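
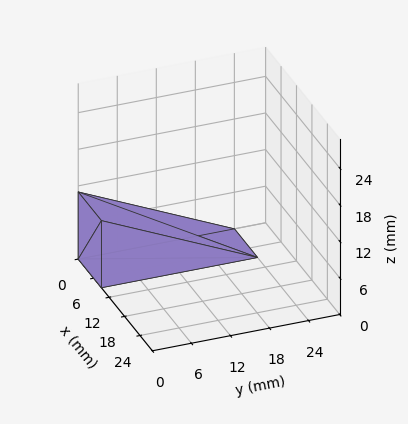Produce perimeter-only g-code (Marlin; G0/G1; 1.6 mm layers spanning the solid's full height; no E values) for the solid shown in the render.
Reading the render: the shape is a wedge (ramp): 9 × 24 mm base, rising to 11 mm along the y=0 edge and sloping linearly to z=0 at y=24 (dimensions read to the nearest mm from the axis ticks). For the g-code, the solid's height is divided into equal slices at the stated Δz and each level perimeter traced with G1 moves after a G0 lift.

; perimeter-only toolpath
G21 ; units = mm
G90 ; absolute positioning
G28 ; home
; layer 1
G0 Z1.6
G0 X0.0 Y0.0
G1 X9.0 Y0.0
G1 X9.0 Y20.6
G1 X0.0 Y20.6
G1 X0.0 Y0.0
; layer 2
G0 Z3.1
G0 X0.0 Y0.0
G1 X9.0 Y0.0
G1 X9.0 Y17.1
G1 X0.0 Y17.1
G1 X0.0 Y0.0
; layer 3
G0 Z4.7
G0 X0.0 Y0.0
G1 X9.0 Y0.0
G1 X9.0 Y13.7
G1 X0.0 Y13.7
G1 X0.0 Y0.0
; layer 4
G0 Z6.3
G0 X0.0 Y0.0
G1 X9.0 Y0.0
G1 X9.0 Y10.3
G1 X0.0 Y10.3
G1 X0.0 Y0.0
; layer 5
G0 Z7.9
G0 X0.0 Y0.0
G1 X9.0 Y0.0
G1 X9.0 Y6.9
G1 X0.0 Y6.9
G1 X0.0 Y0.0
; layer 6
G0 Z9.4
G0 X0.0 Y0.0
G1 X9.0 Y0.0
G1 X9.0 Y3.4
G1 X0.0 Y3.4
G1 X0.0 Y0.0
M2 ; end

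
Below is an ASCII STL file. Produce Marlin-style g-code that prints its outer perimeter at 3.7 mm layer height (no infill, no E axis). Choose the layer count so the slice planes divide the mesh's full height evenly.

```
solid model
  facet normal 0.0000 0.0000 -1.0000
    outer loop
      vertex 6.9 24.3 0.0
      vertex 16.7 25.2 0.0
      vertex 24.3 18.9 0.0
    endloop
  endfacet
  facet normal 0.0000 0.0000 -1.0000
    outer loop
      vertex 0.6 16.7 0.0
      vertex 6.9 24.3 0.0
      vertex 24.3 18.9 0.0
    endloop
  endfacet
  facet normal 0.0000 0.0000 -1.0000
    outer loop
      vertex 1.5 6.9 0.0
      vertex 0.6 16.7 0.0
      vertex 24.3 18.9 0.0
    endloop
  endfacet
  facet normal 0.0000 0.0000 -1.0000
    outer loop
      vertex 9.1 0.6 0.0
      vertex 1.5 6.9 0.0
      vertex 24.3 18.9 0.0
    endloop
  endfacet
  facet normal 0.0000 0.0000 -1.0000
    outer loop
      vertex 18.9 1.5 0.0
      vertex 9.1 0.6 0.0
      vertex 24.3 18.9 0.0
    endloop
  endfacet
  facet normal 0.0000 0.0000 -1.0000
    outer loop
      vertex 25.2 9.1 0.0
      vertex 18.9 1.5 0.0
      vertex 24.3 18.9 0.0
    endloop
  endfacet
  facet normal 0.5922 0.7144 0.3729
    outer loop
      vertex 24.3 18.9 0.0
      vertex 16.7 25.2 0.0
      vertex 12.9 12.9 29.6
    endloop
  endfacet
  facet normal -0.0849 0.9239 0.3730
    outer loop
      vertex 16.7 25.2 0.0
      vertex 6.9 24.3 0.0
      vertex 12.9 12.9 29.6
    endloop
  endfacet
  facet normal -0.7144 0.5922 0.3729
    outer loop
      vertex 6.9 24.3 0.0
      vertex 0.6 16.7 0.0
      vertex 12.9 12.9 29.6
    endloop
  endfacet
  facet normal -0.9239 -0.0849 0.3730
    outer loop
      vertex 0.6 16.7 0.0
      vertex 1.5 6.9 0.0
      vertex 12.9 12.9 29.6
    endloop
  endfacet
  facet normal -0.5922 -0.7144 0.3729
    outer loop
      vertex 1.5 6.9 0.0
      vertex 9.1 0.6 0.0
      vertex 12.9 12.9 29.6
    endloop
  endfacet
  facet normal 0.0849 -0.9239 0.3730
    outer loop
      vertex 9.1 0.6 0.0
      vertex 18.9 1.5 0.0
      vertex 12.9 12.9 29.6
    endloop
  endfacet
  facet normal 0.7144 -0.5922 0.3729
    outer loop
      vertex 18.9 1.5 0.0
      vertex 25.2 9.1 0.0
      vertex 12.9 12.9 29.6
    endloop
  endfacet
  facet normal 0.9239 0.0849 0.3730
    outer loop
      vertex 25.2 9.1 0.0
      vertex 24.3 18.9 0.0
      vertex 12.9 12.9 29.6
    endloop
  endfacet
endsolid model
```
; perimeter-only toolpath
G21 ; units = mm
G90 ; absolute positioning
G28 ; home
; layer 1
G0 Z3.7
G0 X22.9 Y18.1
G1 X16.2 Y23.7
G1 X7.7 Y22.9
G1 X2.1 Y16.2
G1 X2.9 Y7.7
G1 X9.6 Y2.1
G1 X18.1 Y2.9
G1 X23.7 Y9.6
G1 X22.9 Y18.1
; layer 2
G0 Z7.4
G0 X21.5 Y17.4
G1 X15.7 Y22.1
G1 X8.4 Y21.5
G1 X3.7 Y15.7
G1 X4.3 Y8.4
G1 X10.0 Y3.7
G1 X17.4 Y4.3
G1 X22.1 Y10.0
G1 X21.5 Y17.4
; layer 3
G0 Z11.1
G0 X20.0 Y16.6
G1 X15.3 Y20.6
G1 X9.2 Y20.0
G1 X5.2 Y15.3
G1 X5.8 Y9.2
G1 X10.5 Y5.2
G1 X16.6 Y5.8
G1 X20.6 Y10.5
G1 X20.0 Y16.6
; layer 4
G0 Z14.8
G0 X18.6 Y15.9
G1 X14.8 Y19.1
G1 X9.9 Y18.6
G1 X6.8 Y14.8
G1 X7.2 Y9.9
G1 X11.0 Y6.8
G1 X15.9 Y7.2
G1 X19.1 Y11.0
G1 X18.6 Y15.9
; layer 5
G0 Z18.5
G0 X17.2 Y15.1
G1 X14.3 Y17.5
G1 X10.7 Y17.2
G1 X8.3 Y14.3
G1 X8.6 Y10.7
G1 X11.5 Y8.3
G1 X15.1 Y8.6
G1 X17.5 Y11.5
G1 X17.2 Y15.1
; layer 6
G0 Z22.2
G0 X15.8 Y14.4
G1 X13.9 Y16.0
G1 X11.4 Y15.8
G1 X9.8 Y13.9
G1 X10.1 Y11.4
G1 X12.0 Y9.8
G1 X14.4 Y10.1
G1 X16.0 Y12.0
G1 X15.8 Y14.4
; layer 7
G0 Z25.9
G0 X14.3 Y13.6
G1 X13.4 Y14.4
G1 X12.2 Y14.3
G1 X11.4 Y13.4
G1 X11.5 Y12.2
G1 X12.4 Y11.4
G1 X13.6 Y11.5
G1 X14.4 Y12.4
G1 X14.3 Y13.6
M2 ; end

The solid is a regular 8-sided pyramid, base circumscribed radius ≈ 12.9 mm, apex at z ≈ 29.6 mm. Slicing at Δz = 3.7 mm — 8 equal slices spanning the solid's height, so layer i sits at z = i·h/8 — gives 7 non-empty perimeters. Each is a 8-segment closed polygon; G0 lifts to the layer z and rapids to the start vertex, then G1 traces the edges. The cross-section shrinks linearly with z (the slice at the apex is degenerate and omitted).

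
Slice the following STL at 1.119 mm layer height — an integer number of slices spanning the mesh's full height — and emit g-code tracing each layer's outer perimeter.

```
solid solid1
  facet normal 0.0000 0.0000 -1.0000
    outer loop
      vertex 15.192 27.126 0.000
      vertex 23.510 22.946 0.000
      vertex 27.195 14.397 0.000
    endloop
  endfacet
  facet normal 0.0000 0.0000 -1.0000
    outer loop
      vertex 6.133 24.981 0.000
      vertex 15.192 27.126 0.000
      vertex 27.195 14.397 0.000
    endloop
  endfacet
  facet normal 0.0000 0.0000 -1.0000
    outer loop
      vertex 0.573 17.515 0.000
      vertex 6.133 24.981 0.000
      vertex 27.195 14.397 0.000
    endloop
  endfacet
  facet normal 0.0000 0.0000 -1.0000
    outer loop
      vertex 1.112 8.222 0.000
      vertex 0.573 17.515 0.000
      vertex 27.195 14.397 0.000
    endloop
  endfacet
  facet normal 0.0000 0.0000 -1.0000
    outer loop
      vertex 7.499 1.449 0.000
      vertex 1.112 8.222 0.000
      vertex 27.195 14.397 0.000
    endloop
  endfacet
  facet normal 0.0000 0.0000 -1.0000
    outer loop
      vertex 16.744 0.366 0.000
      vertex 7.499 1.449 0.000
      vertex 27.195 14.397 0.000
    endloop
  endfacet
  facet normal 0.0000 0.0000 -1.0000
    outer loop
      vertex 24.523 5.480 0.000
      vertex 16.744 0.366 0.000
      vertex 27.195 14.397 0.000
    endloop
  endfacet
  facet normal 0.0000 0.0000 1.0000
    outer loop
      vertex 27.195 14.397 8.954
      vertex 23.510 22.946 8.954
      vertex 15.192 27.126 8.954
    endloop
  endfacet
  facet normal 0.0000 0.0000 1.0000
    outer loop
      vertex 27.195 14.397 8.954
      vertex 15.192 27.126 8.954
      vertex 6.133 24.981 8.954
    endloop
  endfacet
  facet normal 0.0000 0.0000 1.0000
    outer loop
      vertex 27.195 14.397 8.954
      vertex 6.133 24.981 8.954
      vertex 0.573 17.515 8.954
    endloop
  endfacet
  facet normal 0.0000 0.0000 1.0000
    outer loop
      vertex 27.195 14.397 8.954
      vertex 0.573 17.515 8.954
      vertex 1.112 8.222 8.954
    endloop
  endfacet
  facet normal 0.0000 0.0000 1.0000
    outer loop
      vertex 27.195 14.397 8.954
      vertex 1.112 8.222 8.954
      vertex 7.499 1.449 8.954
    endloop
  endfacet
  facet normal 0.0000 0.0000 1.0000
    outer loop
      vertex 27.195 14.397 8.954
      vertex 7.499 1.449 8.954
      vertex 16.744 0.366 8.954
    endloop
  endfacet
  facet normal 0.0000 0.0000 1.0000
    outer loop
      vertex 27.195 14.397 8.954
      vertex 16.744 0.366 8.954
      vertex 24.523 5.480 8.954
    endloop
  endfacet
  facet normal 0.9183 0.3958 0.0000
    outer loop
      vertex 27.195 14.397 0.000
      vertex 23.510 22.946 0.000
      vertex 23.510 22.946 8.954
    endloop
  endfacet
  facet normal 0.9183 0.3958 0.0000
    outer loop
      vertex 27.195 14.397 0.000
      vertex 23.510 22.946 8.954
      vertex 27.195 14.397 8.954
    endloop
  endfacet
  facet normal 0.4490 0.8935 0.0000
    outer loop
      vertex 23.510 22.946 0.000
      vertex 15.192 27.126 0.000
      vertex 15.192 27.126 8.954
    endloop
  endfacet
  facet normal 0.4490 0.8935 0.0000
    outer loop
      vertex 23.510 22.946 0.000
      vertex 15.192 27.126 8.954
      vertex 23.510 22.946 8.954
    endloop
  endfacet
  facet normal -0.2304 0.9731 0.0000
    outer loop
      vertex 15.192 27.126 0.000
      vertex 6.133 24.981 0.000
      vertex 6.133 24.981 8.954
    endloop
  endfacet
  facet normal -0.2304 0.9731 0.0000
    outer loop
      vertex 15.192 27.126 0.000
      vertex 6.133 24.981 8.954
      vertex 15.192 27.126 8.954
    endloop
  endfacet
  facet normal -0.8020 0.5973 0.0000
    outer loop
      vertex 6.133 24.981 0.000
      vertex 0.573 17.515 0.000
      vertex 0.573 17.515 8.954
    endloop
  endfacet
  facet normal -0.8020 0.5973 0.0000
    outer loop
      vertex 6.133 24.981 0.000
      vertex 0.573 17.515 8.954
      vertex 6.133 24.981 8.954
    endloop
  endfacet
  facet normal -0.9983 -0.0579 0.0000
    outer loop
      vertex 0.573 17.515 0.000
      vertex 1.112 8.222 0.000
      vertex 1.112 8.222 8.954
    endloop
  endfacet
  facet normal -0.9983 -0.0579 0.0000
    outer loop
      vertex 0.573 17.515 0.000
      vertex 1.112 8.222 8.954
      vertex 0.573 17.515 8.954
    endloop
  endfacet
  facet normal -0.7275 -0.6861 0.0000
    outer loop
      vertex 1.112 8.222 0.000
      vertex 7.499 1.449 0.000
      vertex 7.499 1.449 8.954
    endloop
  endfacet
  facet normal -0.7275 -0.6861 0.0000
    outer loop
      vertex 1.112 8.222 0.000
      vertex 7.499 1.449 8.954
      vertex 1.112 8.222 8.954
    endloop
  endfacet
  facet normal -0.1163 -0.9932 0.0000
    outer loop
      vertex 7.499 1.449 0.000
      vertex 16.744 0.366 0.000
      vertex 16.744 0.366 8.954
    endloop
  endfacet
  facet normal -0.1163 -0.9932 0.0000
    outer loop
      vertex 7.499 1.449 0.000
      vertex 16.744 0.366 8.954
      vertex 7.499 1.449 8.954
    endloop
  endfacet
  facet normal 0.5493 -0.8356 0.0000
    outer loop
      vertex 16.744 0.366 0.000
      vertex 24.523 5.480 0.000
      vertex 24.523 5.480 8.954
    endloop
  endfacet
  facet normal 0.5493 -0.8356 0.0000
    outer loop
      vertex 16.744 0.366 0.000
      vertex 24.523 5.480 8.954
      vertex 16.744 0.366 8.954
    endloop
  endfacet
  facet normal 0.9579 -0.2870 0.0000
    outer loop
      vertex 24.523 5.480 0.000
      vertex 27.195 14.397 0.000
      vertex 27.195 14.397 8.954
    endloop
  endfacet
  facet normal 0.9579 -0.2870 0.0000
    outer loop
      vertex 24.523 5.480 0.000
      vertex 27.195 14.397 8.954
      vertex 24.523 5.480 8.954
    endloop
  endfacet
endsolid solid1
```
; perimeter-only toolpath
G21 ; units = mm
G90 ; absolute positioning
G28 ; home
; layer 1
G0 Z1.119
G0 X27.195 Y14.397
G1 X23.510 Y22.946
G1 X15.192 Y27.126
G1 X6.133 Y24.981
G1 X0.573 Y17.515
G1 X1.112 Y8.222
G1 X7.499 Y1.449
G1 X16.744 Y0.366
G1 X24.523 Y5.480
G1 X27.195 Y14.397
; layer 2
G0 Z2.239
G0 X27.195 Y14.397
G1 X23.510 Y22.946
G1 X15.192 Y27.126
G1 X6.133 Y24.981
G1 X0.573 Y17.515
G1 X1.112 Y8.222
G1 X7.499 Y1.449
G1 X16.744 Y0.366
G1 X24.523 Y5.480
G1 X27.195 Y14.397
; layer 3
G0 Z3.358
G0 X27.195 Y14.397
G1 X23.510 Y22.946
G1 X15.192 Y27.126
G1 X6.133 Y24.981
G1 X0.573 Y17.515
G1 X1.112 Y8.222
G1 X7.499 Y1.449
G1 X16.744 Y0.366
G1 X24.523 Y5.480
G1 X27.195 Y14.397
; layer 4
G0 Z4.477
G0 X27.195 Y14.397
G1 X23.510 Y22.946
G1 X15.192 Y27.126
G1 X6.133 Y24.981
G1 X0.573 Y17.515
G1 X1.112 Y8.222
G1 X7.499 Y1.449
G1 X16.744 Y0.366
G1 X24.523 Y5.480
G1 X27.195 Y14.397
; layer 5
G0 Z5.596
G0 X27.195 Y14.397
G1 X23.510 Y22.946
G1 X15.192 Y27.126
G1 X6.133 Y24.981
G1 X0.573 Y17.515
G1 X1.112 Y8.222
G1 X7.499 Y1.449
G1 X16.744 Y0.366
G1 X24.523 Y5.480
G1 X27.195 Y14.397
; layer 6
G0 Z6.716
G0 X27.195 Y14.397
G1 X23.510 Y22.946
G1 X15.192 Y27.126
G1 X6.133 Y24.981
G1 X0.573 Y17.515
G1 X1.112 Y8.222
G1 X7.499 Y1.449
G1 X16.744 Y0.366
G1 X24.523 Y5.480
G1 X27.195 Y14.397
; layer 7
G0 Z7.835
G0 X27.195 Y14.397
G1 X23.510 Y22.946
G1 X15.192 Y27.126
G1 X6.133 Y24.981
G1 X0.573 Y17.515
G1 X1.112 Y8.222
G1 X7.499 Y1.449
G1 X16.744 Y0.366
G1 X24.523 Y5.480
G1 X27.195 Y14.397
; layer 8
G0 Z8.954
G0 X27.195 Y14.397
G1 X23.510 Y22.946
G1 X15.192 Y27.126
G1 X6.133 Y24.981
G1 X0.573 Y17.515
G1 X1.112 Y8.222
G1 X7.499 Y1.449
G1 X16.744 Y0.366
G1 X24.523 Y5.480
G1 X27.195 Y14.397
M2 ; end

The solid is a regular 9-sided prism (a cylinder approximated with 9 flat sides), circumscribed radius ≈ 13.6 mm, height ≈ 8.95 mm. Slicing at Δz = 1.119 mm — 8 equal slices spanning the solid's height, so layer i sits at z = i·h/8 — gives 8 non-empty perimeters. Each is a 9-segment closed polygon; G0 lifts to the layer z and rapids to the start vertex, then G1 traces the edges.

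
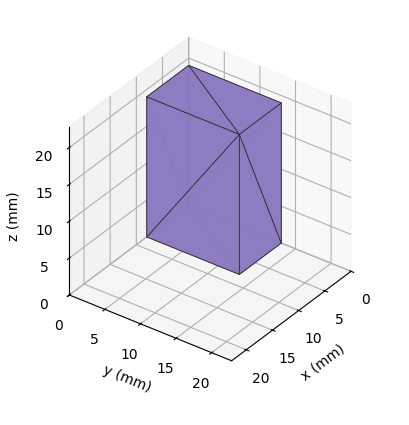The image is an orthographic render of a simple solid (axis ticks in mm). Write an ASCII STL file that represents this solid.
Reading the render: the shape is a rectangular box, roughly 8 × 13 mm footprint and 19 mm tall (dimensions read to the nearest mm from the axis ticks). For the STL, each face is triangulated and given an outward normal.

solid part
  facet normal 0.0000 0.0000 -1.0000
    outer loop
      vertex 8.00 13.00 0.00
      vertex 8.00 0.00 0.00
      vertex 0.00 0.00 0.00
    endloop
  endfacet
  facet normal 0.0000 0.0000 -1.0000
    outer loop
      vertex 0.00 13.00 0.00
      vertex 8.00 13.00 0.00
      vertex 0.00 0.00 0.00
    endloop
  endfacet
  facet normal 0.0000 0.0000 1.0000
    outer loop
      vertex 0.00 0.00 19.00
      vertex 8.00 0.00 19.00
      vertex 8.00 13.00 19.00
    endloop
  endfacet
  facet normal 0.0000 0.0000 1.0000
    outer loop
      vertex 0.00 0.00 19.00
      vertex 8.00 13.00 19.00
      vertex 0.00 13.00 19.00
    endloop
  endfacet
  facet normal 0.0000 -1.0000 0.0000
    outer loop
      vertex 0.00 0.00 0.00
      vertex 8.00 0.00 0.00
      vertex 8.00 0.00 19.00
    endloop
  endfacet
  facet normal 0.0000 -1.0000 0.0000
    outer loop
      vertex 0.00 0.00 0.00
      vertex 8.00 0.00 19.00
      vertex 0.00 0.00 19.00
    endloop
  endfacet
  facet normal 0.0000 1.0000 0.0000
    outer loop
      vertex 8.00 13.00 19.00
      vertex 8.00 13.00 0.00
      vertex 0.00 13.00 0.00
    endloop
  endfacet
  facet normal 0.0000 1.0000 0.0000
    outer loop
      vertex 0.00 13.00 19.00
      vertex 8.00 13.00 19.00
      vertex 0.00 13.00 0.00
    endloop
  endfacet
  facet normal -1.0000 0.0000 0.0000
    outer loop
      vertex 0.00 13.00 19.00
      vertex 0.00 13.00 0.00
      vertex 0.00 0.00 0.00
    endloop
  endfacet
  facet normal -1.0000 0.0000 0.0000
    outer loop
      vertex 0.00 0.00 19.00
      vertex 0.00 13.00 19.00
      vertex 0.00 0.00 0.00
    endloop
  endfacet
  facet normal 1.0000 0.0000 0.0000
    outer loop
      vertex 8.00 0.00 0.00
      vertex 8.00 13.00 0.00
      vertex 8.00 13.00 19.00
    endloop
  endfacet
  facet normal 1.0000 0.0000 0.0000
    outer loop
      vertex 8.00 0.00 0.00
      vertex 8.00 13.00 19.00
      vertex 8.00 0.00 19.00
    endloop
  endfacet
endsolid part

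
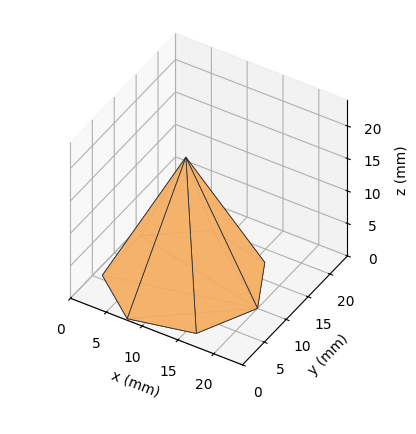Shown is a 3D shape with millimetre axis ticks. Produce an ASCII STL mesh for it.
Reading the render: the shape is a regular 7-sided pyramid, base circumscribed radius ≈ 10 mm, apex at z ≈ 19 mm (dimensions read to the nearest mm from the axis ticks). For the STL, each face is triangulated and given an outward normal.

solid part
  facet normal 0.0000 0.0000 -1.0000
    outer loop
      vertex 7.77 19.75 0.00
      vertex 16.23 17.82 0.00
      vertex 20.00 10.00 0.00
    endloop
  endfacet
  facet normal 0.0000 0.0000 -1.0000
    outer loop
      vertex 0.99 14.34 0.00
      vertex 7.77 19.75 0.00
      vertex 20.00 10.00 0.00
    endloop
  endfacet
  facet normal 0.0000 0.0000 -1.0000
    outer loop
      vertex 0.99 5.66 0.00
      vertex 0.99 14.34 0.00
      vertex 20.00 10.00 0.00
    endloop
  endfacet
  facet normal 0.0000 0.0000 -1.0000
    outer loop
      vertex 7.77 0.25 0.00
      vertex 0.99 5.66 0.00
      vertex 20.00 10.00 0.00
    endloop
  endfacet
  facet normal 0.0000 0.0000 -1.0000
    outer loop
      vertex 16.23 2.18 0.00
      vertex 7.77 0.25 0.00
      vertex 20.00 10.00 0.00
    endloop
  endfacet
  facet normal 0.8139 0.3924 0.4284
    outer loop
      vertex 20.00 10.00 0.00
      vertex 16.23 17.82 0.00
      vertex 10.00 10.00 19.00
    endloop
  endfacet
  facet normal 0.2010 0.8809 0.4285
    outer loop
      vertex 16.23 17.82 0.00
      vertex 7.77 19.75 0.00
      vertex 10.00 10.00 19.00
    endloop
  endfacet
  facet normal -0.5635 0.7062 0.4286
    outer loop
      vertex 7.77 19.75 0.00
      vertex 0.99 14.34 0.00
      vertex 10.00 10.00 19.00
    endloop
  endfacet
  facet normal -0.9036 0.0000 0.4285
    outer loop
      vertex 0.99 14.34 0.00
      vertex 0.99 5.66 0.00
      vertex 10.00 10.00 19.00
    endloop
  endfacet
  facet normal -0.5635 -0.7062 0.4286
    outer loop
      vertex 0.99 5.66 0.00
      vertex 7.77 0.25 0.00
      vertex 10.00 10.00 19.00
    endloop
  endfacet
  facet normal 0.2010 -0.8809 0.4285
    outer loop
      vertex 7.77 0.25 0.00
      vertex 16.23 2.18 0.00
      vertex 10.00 10.00 19.00
    endloop
  endfacet
  facet normal 0.8139 -0.3924 0.4284
    outer loop
      vertex 16.23 2.18 0.00
      vertex 20.00 10.00 0.00
      vertex 10.00 10.00 19.00
    endloop
  endfacet
endsolid part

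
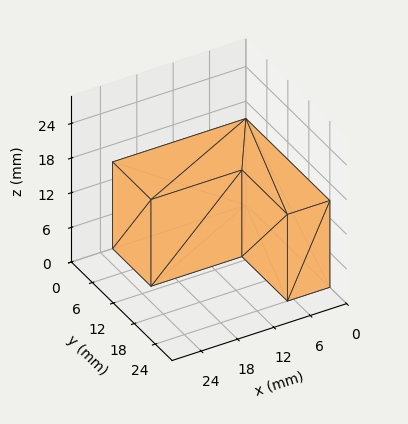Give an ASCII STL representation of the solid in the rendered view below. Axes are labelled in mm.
Reading the render: the shape is an L-shaped prism: outer 22 × 24 mm, arm thicknesses ≈ 11 mm (horizontal) and 7 mm (vertical), extruded 15 mm in z (dimensions read to the nearest mm from the axis ticks). For the STL, each face is triangulated and given an outward normal.

solid part
  facet normal 0.0000 0.0000 -1.0000
    outer loop
      vertex 22.000 11.000 0.000
      vertex 22.000 0.000 0.000
      vertex 0.000 0.000 0.000
    endloop
  endfacet
  facet normal 0.0000 0.0000 -1.0000
    outer loop
      vertex 7.000 11.000 0.000
      vertex 22.000 11.000 0.000
      vertex 0.000 0.000 0.000
    endloop
  endfacet
  facet normal 0.0000 0.0000 -1.0000
    outer loop
      vertex 7.000 24.000 0.000
      vertex 7.000 11.000 0.000
      vertex 0.000 0.000 0.000
    endloop
  endfacet
  facet normal 0.0000 0.0000 -1.0000
    outer loop
      vertex 0.000 24.000 0.000
      vertex 7.000 24.000 0.000
      vertex 0.000 0.000 0.000
    endloop
  endfacet
  facet normal 0.0000 0.0000 1.0000
    outer loop
      vertex 0.000 0.000 15.000
      vertex 22.000 0.000 15.000
      vertex 22.000 11.000 15.000
    endloop
  endfacet
  facet normal 0.0000 0.0000 1.0000
    outer loop
      vertex 0.000 0.000 15.000
      vertex 22.000 11.000 15.000
      vertex 7.000 11.000 15.000
    endloop
  endfacet
  facet normal 0.0000 0.0000 1.0000
    outer loop
      vertex 0.000 0.000 15.000
      vertex 7.000 11.000 15.000
      vertex 7.000 24.000 15.000
    endloop
  endfacet
  facet normal 0.0000 0.0000 1.0000
    outer loop
      vertex 0.000 0.000 15.000
      vertex 7.000 24.000 15.000
      vertex 0.000 24.000 15.000
    endloop
  endfacet
  facet normal 0.0000 -1.0000 0.0000
    outer loop
      vertex 0.000 0.000 0.000
      vertex 22.000 0.000 0.000
      vertex 22.000 0.000 15.000
    endloop
  endfacet
  facet normal 0.0000 -1.0000 0.0000
    outer loop
      vertex 0.000 0.000 0.000
      vertex 22.000 0.000 15.000
      vertex 0.000 0.000 15.000
    endloop
  endfacet
  facet normal 1.0000 0.0000 0.0000
    outer loop
      vertex 22.000 0.000 0.000
      vertex 22.000 11.000 0.000
      vertex 22.000 11.000 15.000
    endloop
  endfacet
  facet normal 1.0000 0.0000 0.0000
    outer loop
      vertex 22.000 0.000 0.000
      vertex 22.000 11.000 15.000
      vertex 22.000 0.000 15.000
    endloop
  endfacet
  facet normal 0.0000 1.0000 0.0000
    outer loop
      vertex 22.000 11.000 0.000
      vertex 7.000 11.000 0.000
      vertex 7.000 11.000 15.000
    endloop
  endfacet
  facet normal 0.0000 1.0000 0.0000
    outer loop
      vertex 22.000 11.000 0.000
      vertex 7.000 11.000 15.000
      vertex 22.000 11.000 15.000
    endloop
  endfacet
  facet normal 1.0000 0.0000 0.0000
    outer loop
      vertex 7.000 11.000 0.000
      vertex 7.000 24.000 0.000
      vertex 7.000 24.000 15.000
    endloop
  endfacet
  facet normal 1.0000 0.0000 0.0000
    outer loop
      vertex 7.000 11.000 0.000
      vertex 7.000 24.000 15.000
      vertex 7.000 11.000 15.000
    endloop
  endfacet
  facet normal 0.0000 1.0000 0.0000
    outer loop
      vertex 7.000 24.000 0.000
      vertex 0.000 24.000 0.000
      vertex 0.000 24.000 15.000
    endloop
  endfacet
  facet normal 0.0000 1.0000 0.0000
    outer loop
      vertex 7.000 24.000 0.000
      vertex 0.000 24.000 15.000
      vertex 7.000 24.000 15.000
    endloop
  endfacet
  facet normal -1.0000 0.0000 0.0000
    outer loop
      vertex 0.000 24.000 0.000
      vertex 0.000 0.000 0.000
      vertex 0.000 0.000 15.000
    endloop
  endfacet
  facet normal -1.0000 0.0000 0.0000
    outer loop
      vertex 0.000 24.000 0.000
      vertex 0.000 0.000 15.000
      vertex 0.000 24.000 15.000
    endloop
  endfacet
endsolid part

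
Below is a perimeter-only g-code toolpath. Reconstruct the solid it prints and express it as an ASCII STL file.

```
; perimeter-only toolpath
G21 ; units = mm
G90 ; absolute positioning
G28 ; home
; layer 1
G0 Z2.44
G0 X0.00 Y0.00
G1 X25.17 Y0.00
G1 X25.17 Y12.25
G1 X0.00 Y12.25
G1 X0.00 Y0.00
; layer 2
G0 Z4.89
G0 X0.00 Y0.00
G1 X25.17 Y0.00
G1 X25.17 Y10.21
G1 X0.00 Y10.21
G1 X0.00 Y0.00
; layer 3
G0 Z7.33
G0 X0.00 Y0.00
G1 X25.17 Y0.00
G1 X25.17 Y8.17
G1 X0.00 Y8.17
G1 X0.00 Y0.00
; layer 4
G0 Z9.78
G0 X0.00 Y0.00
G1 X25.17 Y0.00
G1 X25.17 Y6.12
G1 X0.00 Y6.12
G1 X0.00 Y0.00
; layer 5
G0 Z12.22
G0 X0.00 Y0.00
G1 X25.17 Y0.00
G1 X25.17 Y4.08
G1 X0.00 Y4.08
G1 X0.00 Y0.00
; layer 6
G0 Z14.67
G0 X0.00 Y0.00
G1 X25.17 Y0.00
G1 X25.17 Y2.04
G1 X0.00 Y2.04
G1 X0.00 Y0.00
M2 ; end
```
solid part
  facet normal 0.0000 0.0000 -1.0000
    outer loop
      vertex 25.17 14.29 0.00
      vertex 25.17 0.00 0.00
      vertex 0.00 0.00 0.00
    endloop
  endfacet
  facet normal 0.0000 0.0000 -1.0000
    outer loop
      vertex 0.00 14.29 0.00
      vertex 25.17 14.29 0.00
      vertex 0.00 0.00 0.00
    endloop
  endfacet
  facet normal 0.0000 -1.0000 0.0000
    outer loop
      vertex 0.00 0.00 0.00
      vertex 25.17 0.00 0.00
      vertex 25.17 0.00 17.11
    endloop
  endfacet
  facet normal 0.0000 -1.0000 0.0000
    outer loop
      vertex 0.00 0.00 0.00
      vertex 25.17 0.00 17.11
      vertex 0.00 0.00 17.11
    endloop
  endfacet
  facet normal 0.0000 0.7675 0.6410
    outer loop
      vertex 0.00 0.00 17.11
      vertex 25.17 0.00 17.11
      vertex 25.17 14.29 0.00
    endloop
  endfacet
  facet normal 0.0000 0.7675 0.6410
    outer loop
      vertex 0.00 0.00 17.11
      vertex 25.17 14.29 0.00
      vertex 0.00 14.29 0.00
    endloop
  endfacet
  facet normal -1.0000 0.0000 0.0000
    outer loop
      vertex 0.00 0.00 17.11
      vertex 0.00 14.29 0.00
      vertex 0.00 0.00 0.00
    endloop
  endfacet
  facet normal 1.0000 0.0000 0.0000
    outer loop
      vertex 25.17 0.00 0.00
      vertex 25.17 14.29 0.00
      vertex 25.17 0.00 17.11
    endloop
  endfacet
endsolid part

The G0 Z moves step by Δz≈2.44 mm. The G1 loops shrink linearly with z, so the solid tapers from its base footprint up to z≈17.1. Closing with a flat bottom cap and the tapered top and triangulating gives 8 facets — a wedge (ramp): 25.2 × 14.3 mm base, rising to 17.1 mm along the y=0 edge and sloping linearly to z=0 at y=14.3.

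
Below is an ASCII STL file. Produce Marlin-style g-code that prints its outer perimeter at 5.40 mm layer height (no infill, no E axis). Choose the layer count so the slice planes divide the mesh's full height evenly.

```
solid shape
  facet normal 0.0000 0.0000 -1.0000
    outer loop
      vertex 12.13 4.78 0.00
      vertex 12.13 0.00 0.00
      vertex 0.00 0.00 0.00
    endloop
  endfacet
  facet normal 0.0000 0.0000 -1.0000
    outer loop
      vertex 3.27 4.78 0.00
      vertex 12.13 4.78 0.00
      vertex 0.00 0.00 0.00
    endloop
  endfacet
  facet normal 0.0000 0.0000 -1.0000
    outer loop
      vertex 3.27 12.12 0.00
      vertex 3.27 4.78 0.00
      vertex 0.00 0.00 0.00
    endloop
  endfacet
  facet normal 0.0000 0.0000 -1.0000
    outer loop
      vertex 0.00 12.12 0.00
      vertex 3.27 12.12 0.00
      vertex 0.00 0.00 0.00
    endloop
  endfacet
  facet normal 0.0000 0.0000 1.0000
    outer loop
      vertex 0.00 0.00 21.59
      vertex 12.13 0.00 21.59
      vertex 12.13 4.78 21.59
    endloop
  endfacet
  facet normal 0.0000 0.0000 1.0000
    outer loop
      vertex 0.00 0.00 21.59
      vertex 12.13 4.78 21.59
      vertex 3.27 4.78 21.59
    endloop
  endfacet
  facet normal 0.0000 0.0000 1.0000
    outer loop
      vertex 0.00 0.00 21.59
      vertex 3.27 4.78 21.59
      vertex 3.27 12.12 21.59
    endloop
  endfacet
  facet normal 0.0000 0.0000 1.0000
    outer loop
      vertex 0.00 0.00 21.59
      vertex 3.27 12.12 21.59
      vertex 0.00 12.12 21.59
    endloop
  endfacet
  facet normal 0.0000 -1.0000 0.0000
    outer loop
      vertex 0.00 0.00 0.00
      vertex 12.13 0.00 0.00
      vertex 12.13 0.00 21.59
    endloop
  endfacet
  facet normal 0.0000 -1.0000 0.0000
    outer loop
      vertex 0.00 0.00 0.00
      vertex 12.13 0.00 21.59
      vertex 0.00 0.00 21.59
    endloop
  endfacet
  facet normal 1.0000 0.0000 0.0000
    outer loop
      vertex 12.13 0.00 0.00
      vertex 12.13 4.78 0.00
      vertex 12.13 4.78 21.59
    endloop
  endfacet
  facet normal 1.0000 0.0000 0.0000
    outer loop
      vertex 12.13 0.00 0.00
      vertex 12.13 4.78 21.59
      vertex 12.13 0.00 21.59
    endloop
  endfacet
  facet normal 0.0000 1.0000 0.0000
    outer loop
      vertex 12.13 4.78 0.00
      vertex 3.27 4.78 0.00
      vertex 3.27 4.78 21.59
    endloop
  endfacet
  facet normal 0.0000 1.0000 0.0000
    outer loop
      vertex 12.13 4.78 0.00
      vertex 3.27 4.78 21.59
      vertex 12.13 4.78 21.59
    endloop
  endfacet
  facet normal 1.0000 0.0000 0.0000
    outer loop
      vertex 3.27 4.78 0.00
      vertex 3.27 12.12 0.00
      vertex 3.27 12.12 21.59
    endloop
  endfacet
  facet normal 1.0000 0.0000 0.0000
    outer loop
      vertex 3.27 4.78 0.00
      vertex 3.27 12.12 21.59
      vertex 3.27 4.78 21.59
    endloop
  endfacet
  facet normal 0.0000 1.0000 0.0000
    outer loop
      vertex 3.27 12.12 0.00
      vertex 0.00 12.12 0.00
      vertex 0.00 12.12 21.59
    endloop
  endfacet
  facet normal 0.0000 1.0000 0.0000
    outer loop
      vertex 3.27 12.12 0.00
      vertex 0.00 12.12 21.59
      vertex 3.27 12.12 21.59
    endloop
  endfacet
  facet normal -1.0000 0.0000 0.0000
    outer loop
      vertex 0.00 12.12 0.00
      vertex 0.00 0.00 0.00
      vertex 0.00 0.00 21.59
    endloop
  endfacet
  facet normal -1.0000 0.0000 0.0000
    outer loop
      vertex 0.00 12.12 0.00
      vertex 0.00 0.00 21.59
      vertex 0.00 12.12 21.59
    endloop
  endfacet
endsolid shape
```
; perimeter-only toolpath
G21 ; units = mm
G90 ; absolute positioning
G28 ; home
; layer 1
G0 Z5.40
G0 X0.00 Y0.00
G1 X12.13 Y0.00
G1 X12.13 Y4.78
G1 X3.27 Y4.78
G1 X3.27 Y12.12
G1 X0.00 Y12.12
G1 X0.00 Y0.00
; layer 2
G0 Z10.79
G0 X0.00 Y0.00
G1 X12.13 Y0.00
G1 X12.13 Y4.78
G1 X3.27 Y4.78
G1 X3.27 Y12.12
G1 X0.00 Y12.12
G1 X0.00 Y0.00
; layer 3
G0 Z16.19
G0 X0.00 Y0.00
G1 X12.13 Y0.00
G1 X12.13 Y4.78
G1 X3.27 Y4.78
G1 X3.27 Y12.12
G1 X0.00 Y12.12
G1 X0.00 Y0.00
; layer 4
G0 Z21.59
G0 X0.00 Y0.00
G1 X12.13 Y0.00
G1 X12.13 Y4.78
G1 X3.27 Y4.78
G1 X3.27 Y12.12
G1 X0.00 Y12.12
G1 X0.00 Y0.00
M2 ; end

The solid is an L-shaped prism: outer 12.1 × 12.1 mm, arm thicknesses ≈ 4.78 mm (horizontal) and 3.27 mm (vertical), extruded 21.6 mm in z. Slicing at Δz = 5.40 mm — 4 equal slices spanning the solid's height, so layer i sits at z = i·h/4 — gives 4 non-empty perimeters. Each is a 6-segment closed polygon; G0 lifts to the layer z and rapids to the start vertex, then G1 traces the edges.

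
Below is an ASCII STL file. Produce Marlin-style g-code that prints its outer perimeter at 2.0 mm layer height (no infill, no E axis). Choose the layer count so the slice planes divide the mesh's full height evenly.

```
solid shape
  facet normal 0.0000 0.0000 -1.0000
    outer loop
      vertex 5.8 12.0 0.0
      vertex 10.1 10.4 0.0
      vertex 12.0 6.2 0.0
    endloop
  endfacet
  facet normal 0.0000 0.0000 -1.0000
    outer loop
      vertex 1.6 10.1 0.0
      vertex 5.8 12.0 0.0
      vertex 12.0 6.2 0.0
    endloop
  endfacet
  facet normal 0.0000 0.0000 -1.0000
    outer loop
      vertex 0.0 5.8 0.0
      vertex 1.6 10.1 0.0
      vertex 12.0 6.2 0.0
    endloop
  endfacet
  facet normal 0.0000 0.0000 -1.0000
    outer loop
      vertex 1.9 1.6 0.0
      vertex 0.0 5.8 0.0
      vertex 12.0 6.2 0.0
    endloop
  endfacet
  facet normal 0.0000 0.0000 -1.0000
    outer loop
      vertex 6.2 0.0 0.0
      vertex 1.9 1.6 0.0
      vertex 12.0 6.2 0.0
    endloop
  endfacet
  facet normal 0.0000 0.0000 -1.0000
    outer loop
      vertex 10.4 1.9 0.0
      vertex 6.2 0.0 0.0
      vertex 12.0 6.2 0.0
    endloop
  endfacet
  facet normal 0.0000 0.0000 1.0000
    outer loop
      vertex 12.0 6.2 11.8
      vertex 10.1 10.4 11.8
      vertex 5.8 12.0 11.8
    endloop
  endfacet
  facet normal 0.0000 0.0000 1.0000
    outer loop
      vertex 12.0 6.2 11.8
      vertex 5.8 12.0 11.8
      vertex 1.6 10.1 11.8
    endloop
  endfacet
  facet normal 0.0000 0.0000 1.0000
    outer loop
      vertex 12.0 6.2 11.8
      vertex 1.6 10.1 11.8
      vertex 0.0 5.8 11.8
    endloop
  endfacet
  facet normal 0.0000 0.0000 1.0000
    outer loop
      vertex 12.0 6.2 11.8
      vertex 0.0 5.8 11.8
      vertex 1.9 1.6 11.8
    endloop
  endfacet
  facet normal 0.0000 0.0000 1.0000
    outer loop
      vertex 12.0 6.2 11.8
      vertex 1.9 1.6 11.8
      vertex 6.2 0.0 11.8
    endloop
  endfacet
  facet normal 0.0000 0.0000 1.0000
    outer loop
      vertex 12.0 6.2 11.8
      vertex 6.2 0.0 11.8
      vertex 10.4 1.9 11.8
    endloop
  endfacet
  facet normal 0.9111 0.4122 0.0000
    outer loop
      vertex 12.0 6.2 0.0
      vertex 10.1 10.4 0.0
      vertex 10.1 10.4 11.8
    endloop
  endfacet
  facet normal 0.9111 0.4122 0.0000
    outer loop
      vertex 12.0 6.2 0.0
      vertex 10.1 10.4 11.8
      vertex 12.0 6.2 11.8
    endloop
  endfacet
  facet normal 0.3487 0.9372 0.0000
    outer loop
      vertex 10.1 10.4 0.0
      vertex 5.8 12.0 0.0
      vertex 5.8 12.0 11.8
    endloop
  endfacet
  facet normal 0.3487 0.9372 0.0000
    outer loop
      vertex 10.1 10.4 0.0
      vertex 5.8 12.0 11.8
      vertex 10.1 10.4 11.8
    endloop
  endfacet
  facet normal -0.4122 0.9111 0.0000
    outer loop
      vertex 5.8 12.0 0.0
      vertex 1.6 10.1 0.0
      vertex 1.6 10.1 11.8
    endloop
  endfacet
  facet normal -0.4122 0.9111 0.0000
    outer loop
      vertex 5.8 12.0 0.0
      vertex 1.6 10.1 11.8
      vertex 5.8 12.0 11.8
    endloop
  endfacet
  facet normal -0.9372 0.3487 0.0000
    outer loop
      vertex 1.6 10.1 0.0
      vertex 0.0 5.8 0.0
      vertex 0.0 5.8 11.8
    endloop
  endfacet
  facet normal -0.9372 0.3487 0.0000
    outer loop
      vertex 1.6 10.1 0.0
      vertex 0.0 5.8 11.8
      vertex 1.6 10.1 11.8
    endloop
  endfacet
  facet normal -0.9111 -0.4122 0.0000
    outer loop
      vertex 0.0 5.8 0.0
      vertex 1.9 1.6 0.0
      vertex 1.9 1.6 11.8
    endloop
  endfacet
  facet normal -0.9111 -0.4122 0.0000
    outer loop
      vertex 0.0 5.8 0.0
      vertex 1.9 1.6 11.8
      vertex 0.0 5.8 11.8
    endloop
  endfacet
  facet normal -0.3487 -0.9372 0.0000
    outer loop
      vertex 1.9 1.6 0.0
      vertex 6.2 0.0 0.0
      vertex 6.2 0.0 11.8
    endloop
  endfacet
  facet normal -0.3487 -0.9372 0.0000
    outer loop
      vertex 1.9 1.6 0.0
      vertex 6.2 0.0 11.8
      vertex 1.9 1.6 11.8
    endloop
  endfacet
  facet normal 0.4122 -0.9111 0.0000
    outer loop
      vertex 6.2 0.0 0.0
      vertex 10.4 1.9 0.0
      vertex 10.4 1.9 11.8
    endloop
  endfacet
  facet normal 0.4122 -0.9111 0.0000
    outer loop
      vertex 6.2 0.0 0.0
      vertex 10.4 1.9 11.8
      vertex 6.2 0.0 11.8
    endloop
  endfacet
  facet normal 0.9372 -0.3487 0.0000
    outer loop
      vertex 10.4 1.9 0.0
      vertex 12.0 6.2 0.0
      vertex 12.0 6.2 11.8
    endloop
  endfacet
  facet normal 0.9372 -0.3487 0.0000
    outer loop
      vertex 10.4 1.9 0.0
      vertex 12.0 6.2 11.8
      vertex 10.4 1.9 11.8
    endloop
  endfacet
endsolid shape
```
; perimeter-only toolpath
G21 ; units = mm
G90 ; absolute positioning
G28 ; home
; layer 1
G0 Z2.0
G0 X12.0 Y6.2
G1 X10.1 Y10.4
G1 X5.8 Y12.0
G1 X1.6 Y10.1
G1 X0.0 Y5.8
G1 X1.9 Y1.6
G1 X6.2 Y0.0
G1 X10.4 Y1.9
G1 X12.0 Y6.2
; layer 2
G0 Z3.9
G0 X12.0 Y6.2
G1 X10.1 Y10.4
G1 X5.8 Y12.0
G1 X1.6 Y10.1
G1 X0.0 Y5.8
G1 X1.9 Y1.6
G1 X6.2 Y0.0
G1 X10.4 Y1.9
G1 X12.0 Y6.2
; layer 3
G0 Z5.9
G0 X12.0 Y6.2
G1 X10.1 Y10.4
G1 X5.8 Y12.0
G1 X1.6 Y10.1
G1 X0.0 Y5.8
G1 X1.9 Y1.6
G1 X6.2 Y0.0
G1 X10.4 Y1.9
G1 X12.0 Y6.2
; layer 4
G0 Z7.9
G0 X12.0 Y6.2
G1 X10.1 Y10.4
G1 X5.8 Y12.0
G1 X1.6 Y10.1
G1 X0.0 Y5.8
G1 X1.9 Y1.6
G1 X6.2 Y0.0
G1 X10.4 Y1.9
G1 X12.0 Y6.2
; layer 5
G0 Z9.8
G0 X12.0 Y6.2
G1 X10.1 Y10.4
G1 X5.8 Y12.0
G1 X1.6 Y10.1
G1 X0.0 Y5.8
G1 X1.9 Y1.6
G1 X6.2 Y0.0
G1 X10.4 Y1.9
G1 X12.0 Y6.2
; layer 6
G0 Z11.8
G0 X12.0 Y6.2
G1 X10.1 Y10.4
G1 X5.8 Y12.0
G1 X1.6 Y10.1
G1 X0.0 Y5.8
G1 X1.9 Y1.6
G1 X6.2 Y0.0
G1 X10.4 Y1.9
G1 X12.0 Y6.2
M2 ; end

The solid is a regular 8-sided prism (a cylinder approximated with 8 flat sides), circumscribed radius ≈ 6 mm, height ≈ 11.8 mm. Slicing at Δz = 2.0 mm — 6 equal slices spanning the solid's height, so layer i sits at z = i·h/6 — gives 6 non-empty perimeters. Each is a 8-segment closed polygon; G0 lifts to the layer z and rapids to the start vertex, then G1 traces the edges.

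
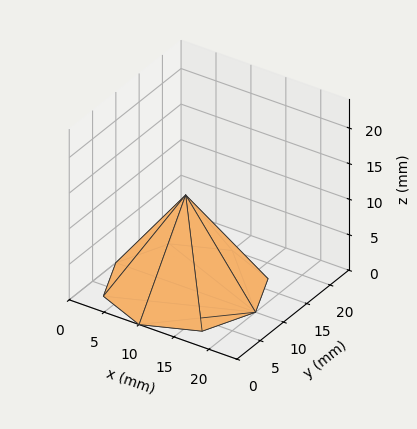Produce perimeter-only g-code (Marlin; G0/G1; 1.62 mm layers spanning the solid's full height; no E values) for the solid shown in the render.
Reading the render: the shape is a regular 8-sided pyramid, base circumscribed radius ≈ 10 mm, apex at z ≈ 13 mm (dimensions read to the nearest mm from the axis ticks). For the g-code, the solid's height is divided into equal slices at the stated Δz and each level perimeter traced with G1 moves after a G0 lift.

; perimeter-only toolpath
G21 ; units = mm
G90 ; absolute positioning
G28 ; home
; layer 1
G0 Z1.62
G0 X18.75 Y10.00
G1 X16.19 Y16.19
G1 X10.00 Y18.75
G1 X3.81 Y16.19
G1 X1.25 Y10.00
G1 X3.81 Y3.81
G1 X10.00 Y1.25
G1 X16.19 Y3.81
G1 X18.75 Y10.00
; layer 2
G0 Z3.25
G0 X17.50 Y10.00
G1 X15.30 Y15.30
G1 X10.00 Y17.50
G1 X4.70 Y15.30
G1 X2.50 Y10.00
G1 X4.70 Y4.70
G1 X10.00 Y2.50
G1 X15.30 Y4.70
G1 X17.50 Y10.00
; layer 3
G0 Z4.88
G0 X16.25 Y10.00
G1 X14.42 Y14.42
G1 X10.00 Y16.25
G1 X5.58 Y14.42
G1 X3.75 Y10.00
G1 X5.58 Y5.58
G1 X10.00 Y3.75
G1 X14.42 Y5.58
G1 X16.25 Y10.00
; layer 4
G0 Z6.50
G0 X15.00 Y10.00
G1 X13.54 Y13.54
G1 X10.00 Y15.00
G1 X6.46 Y13.54
G1 X5.00 Y10.00
G1 X6.46 Y6.46
G1 X10.00 Y5.00
G1 X13.54 Y6.46
G1 X15.00 Y10.00
; layer 5
G0 Z8.12
G0 X13.75 Y10.00
G1 X12.65 Y12.65
G1 X10.00 Y13.75
G1 X7.35 Y12.65
G1 X6.25 Y10.00
G1 X7.35 Y7.35
G1 X10.00 Y6.25
G1 X12.65 Y7.35
G1 X13.75 Y10.00
; layer 6
G0 Z9.75
G0 X12.50 Y10.00
G1 X11.77 Y11.77
G1 X10.00 Y12.50
G1 X8.23 Y11.77
G1 X7.50 Y10.00
G1 X8.23 Y8.23
G1 X10.00 Y7.50
G1 X11.77 Y8.23
G1 X12.50 Y10.00
; layer 7
G0 Z11.38
G0 X11.25 Y10.00
G1 X10.88 Y10.88
G1 X10.00 Y11.25
G1 X9.12 Y10.88
G1 X8.75 Y10.00
G1 X9.12 Y9.12
G1 X10.00 Y8.75
G1 X10.88 Y9.12
G1 X11.25 Y10.00
M2 ; end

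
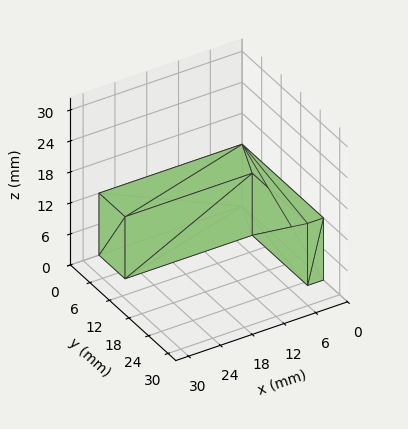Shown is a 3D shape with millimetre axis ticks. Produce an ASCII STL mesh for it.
Reading the render: the shape is an L-shaped prism: outer 27 × 25 mm, arm thicknesses ≈ 8 mm (horizontal) and 3 mm (vertical), extruded 12 mm in z (dimensions read to the nearest mm from the axis ticks). For the STL, each face is triangulated and given an outward normal.

solid part
  facet normal 0.0000 0.0000 -1.0000
    outer loop
      vertex 27.0 8.0 0.0
      vertex 27.0 0.0 0.0
      vertex 0.0 0.0 0.0
    endloop
  endfacet
  facet normal 0.0000 0.0000 -1.0000
    outer loop
      vertex 3.0 8.0 0.0
      vertex 27.0 8.0 0.0
      vertex 0.0 0.0 0.0
    endloop
  endfacet
  facet normal 0.0000 0.0000 -1.0000
    outer loop
      vertex 3.0 25.0 0.0
      vertex 3.0 8.0 0.0
      vertex 0.0 0.0 0.0
    endloop
  endfacet
  facet normal 0.0000 0.0000 -1.0000
    outer loop
      vertex 0.0 25.0 0.0
      vertex 3.0 25.0 0.0
      vertex 0.0 0.0 0.0
    endloop
  endfacet
  facet normal 0.0000 0.0000 1.0000
    outer loop
      vertex 0.0 0.0 12.0
      vertex 27.0 0.0 12.0
      vertex 27.0 8.0 12.0
    endloop
  endfacet
  facet normal 0.0000 0.0000 1.0000
    outer loop
      vertex 0.0 0.0 12.0
      vertex 27.0 8.0 12.0
      vertex 3.0 8.0 12.0
    endloop
  endfacet
  facet normal 0.0000 0.0000 1.0000
    outer loop
      vertex 0.0 0.0 12.0
      vertex 3.0 8.0 12.0
      vertex 3.0 25.0 12.0
    endloop
  endfacet
  facet normal 0.0000 0.0000 1.0000
    outer loop
      vertex 0.0 0.0 12.0
      vertex 3.0 25.0 12.0
      vertex 0.0 25.0 12.0
    endloop
  endfacet
  facet normal 0.0000 -1.0000 0.0000
    outer loop
      vertex 0.0 0.0 0.0
      vertex 27.0 0.0 0.0
      vertex 27.0 0.0 12.0
    endloop
  endfacet
  facet normal 0.0000 -1.0000 0.0000
    outer loop
      vertex 0.0 0.0 0.0
      vertex 27.0 0.0 12.0
      vertex 0.0 0.0 12.0
    endloop
  endfacet
  facet normal 1.0000 0.0000 0.0000
    outer loop
      vertex 27.0 0.0 0.0
      vertex 27.0 8.0 0.0
      vertex 27.0 8.0 12.0
    endloop
  endfacet
  facet normal 1.0000 0.0000 0.0000
    outer loop
      vertex 27.0 0.0 0.0
      vertex 27.0 8.0 12.0
      vertex 27.0 0.0 12.0
    endloop
  endfacet
  facet normal 0.0000 1.0000 0.0000
    outer loop
      vertex 27.0 8.0 0.0
      vertex 3.0 8.0 0.0
      vertex 3.0 8.0 12.0
    endloop
  endfacet
  facet normal 0.0000 1.0000 0.0000
    outer loop
      vertex 27.0 8.0 0.0
      vertex 3.0 8.0 12.0
      vertex 27.0 8.0 12.0
    endloop
  endfacet
  facet normal 1.0000 0.0000 0.0000
    outer loop
      vertex 3.0 8.0 0.0
      vertex 3.0 25.0 0.0
      vertex 3.0 25.0 12.0
    endloop
  endfacet
  facet normal 1.0000 0.0000 0.0000
    outer loop
      vertex 3.0 8.0 0.0
      vertex 3.0 25.0 12.0
      vertex 3.0 8.0 12.0
    endloop
  endfacet
  facet normal 0.0000 1.0000 0.0000
    outer loop
      vertex 3.0 25.0 0.0
      vertex 0.0 25.0 0.0
      vertex 0.0 25.0 12.0
    endloop
  endfacet
  facet normal 0.0000 1.0000 0.0000
    outer loop
      vertex 3.0 25.0 0.0
      vertex 0.0 25.0 12.0
      vertex 3.0 25.0 12.0
    endloop
  endfacet
  facet normal -1.0000 0.0000 0.0000
    outer loop
      vertex 0.0 25.0 0.0
      vertex 0.0 0.0 0.0
      vertex 0.0 0.0 12.0
    endloop
  endfacet
  facet normal -1.0000 0.0000 0.0000
    outer loop
      vertex 0.0 25.0 0.0
      vertex 0.0 0.0 12.0
      vertex 0.0 25.0 12.0
    endloop
  endfacet
endsolid part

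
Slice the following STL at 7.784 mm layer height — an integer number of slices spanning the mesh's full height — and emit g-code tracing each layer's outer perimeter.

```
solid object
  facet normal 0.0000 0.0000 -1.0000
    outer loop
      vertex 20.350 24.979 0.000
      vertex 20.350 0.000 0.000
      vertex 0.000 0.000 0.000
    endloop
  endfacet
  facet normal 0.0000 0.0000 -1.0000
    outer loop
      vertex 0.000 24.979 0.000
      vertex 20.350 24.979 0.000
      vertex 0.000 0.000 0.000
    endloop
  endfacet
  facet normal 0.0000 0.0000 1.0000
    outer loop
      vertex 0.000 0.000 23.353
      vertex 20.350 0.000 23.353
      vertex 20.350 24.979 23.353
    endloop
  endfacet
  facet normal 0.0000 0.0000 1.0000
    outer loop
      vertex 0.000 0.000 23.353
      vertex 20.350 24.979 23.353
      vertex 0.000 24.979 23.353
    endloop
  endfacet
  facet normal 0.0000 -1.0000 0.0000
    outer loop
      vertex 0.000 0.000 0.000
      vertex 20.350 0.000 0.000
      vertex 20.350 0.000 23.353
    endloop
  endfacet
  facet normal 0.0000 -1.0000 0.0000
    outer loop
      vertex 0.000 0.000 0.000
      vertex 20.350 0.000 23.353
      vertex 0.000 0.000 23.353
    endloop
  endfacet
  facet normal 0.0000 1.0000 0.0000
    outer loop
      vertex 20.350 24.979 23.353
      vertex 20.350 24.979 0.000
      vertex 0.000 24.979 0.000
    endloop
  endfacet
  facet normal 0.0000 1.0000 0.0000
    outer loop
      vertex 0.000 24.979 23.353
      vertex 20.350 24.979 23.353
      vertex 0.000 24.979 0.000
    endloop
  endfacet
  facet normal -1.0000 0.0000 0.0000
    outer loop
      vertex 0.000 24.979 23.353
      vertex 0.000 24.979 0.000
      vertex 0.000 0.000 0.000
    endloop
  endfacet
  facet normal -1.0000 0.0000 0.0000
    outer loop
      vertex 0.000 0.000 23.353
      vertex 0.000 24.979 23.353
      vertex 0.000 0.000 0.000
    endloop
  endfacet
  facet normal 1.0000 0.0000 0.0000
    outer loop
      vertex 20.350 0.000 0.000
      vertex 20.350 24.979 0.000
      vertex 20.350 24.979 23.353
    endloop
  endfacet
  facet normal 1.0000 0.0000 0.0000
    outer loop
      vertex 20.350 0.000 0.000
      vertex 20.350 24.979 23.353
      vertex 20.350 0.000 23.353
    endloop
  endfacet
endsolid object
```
; perimeter-only toolpath
G21 ; units = mm
G90 ; absolute positioning
G28 ; home
; layer 1
G0 Z7.784
G0 X0.000 Y0.000
G1 X20.350 Y0.000
G1 X20.350 Y24.979
G1 X0.000 Y24.979
G1 X0.000 Y0.000
; layer 2
G0 Z15.569
G0 X0.000 Y0.000
G1 X20.350 Y0.000
G1 X20.350 Y24.979
G1 X0.000 Y24.979
G1 X0.000 Y0.000
; layer 3
G0 Z23.353
G0 X0.000 Y0.000
G1 X20.350 Y0.000
G1 X20.350 Y24.979
G1 X0.000 Y24.979
G1 X0.000 Y0.000
M2 ; end

The solid is a rectangular box, roughly 20.4 × 25 mm footprint and 23.4 mm tall. Slicing at Δz = 7.784 mm — 3 equal slices spanning the solid's height, so layer i sits at z = i·h/3 — gives 3 non-empty perimeters. Each is a 4-segment closed polygon; G0 lifts to the layer z and rapids to the start vertex, then G1 traces the edges.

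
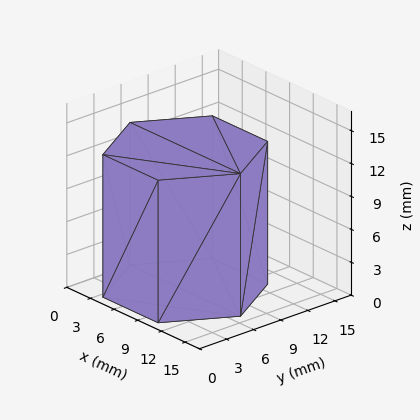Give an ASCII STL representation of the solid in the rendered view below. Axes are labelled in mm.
Reading the render: the shape is a regular 6-sided prism (a cylinder approximated with 6 flat sides), circumscribed radius ≈ 7 mm, height ≈ 13 mm (dimensions read to the nearest mm from the axis ticks). For the STL, each face is triangulated and given an outward normal.

solid part
  facet normal 0.0000 0.0000 -1.0000
    outer loop
      vertex 3.500 13.062 0.000
      vertex 10.500 13.062 0.000
      vertex 14.000 7.000 0.000
    endloop
  endfacet
  facet normal 0.0000 0.0000 -1.0000
    outer loop
      vertex 0.000 7.000 0.000
      vertex 3.500 13.062 0.000
      vertex 14.000 7.000 0.000
    endloop
  endfacet
  facet normal 0.0000 0.0000 -1.0000
    outer loop
      vertex 3.500 0.938 0.000
      vertex 0.000 7.000 0.000
      vertex 14.000 7.000 0.000
    endloop
  endfacet
  facet normal 0.0000 0.0000 -1.0000
    outer loop
      vertex 10.500 0.938 0.000
      vertex 3.500 0.938 0.000
      vertex 14.000 7.000 0.000
    endloop
  endfacet
  facet normal 0.0000 0.0000 1.0000
    outer loop
      vertex 14.000 7.000 13.000
      vertex 10.500 13.062 13.000
      vertex 3.500 13.062 13.000
    endloop
  endfacet
  facet normal 0.0000 0.0000 1.0000
    outer loop
      vertex 14.000 7.000 13.000
      vertex 3.500 13.062 13.000
      vertex 0.000 7.000 13.000
    endloop
  endfacet
  facet normal 0.0000 0.0000 1.0000
    outer loop
      vertex 14.000 7.000 13.000
      vertex 0.000 7.000 13.000
      vertex 3.500 0.938 13.000
    endloop
  endfacet
  facet normal 0.0000 0.0000 1.0000
    outer loop
      vertex 14.000 7.000 13.000
      vertex 3.500 0.938 13.000
      vertex 10.500 0.938 13.000
    endloop
  endfacet
  facet normal 0.8660 0.5000 0.0000
    outer loop
      vertex 14.000 7.000 0.000
      vertex 10.500 13.062 0.000
      vertex 10.500 13.062 13.000
    endloop
  endfacet
  facet normal 0.8660 0.5000 0.0000
    outer loop
      vertex 14.000 7.000 0.000
      vertex 10.500 13.062 13.000
      vertex 14.000 7.000 13.000
    endloop
  endfacet
  facet normal 0.0000 1.0000 0.0000
    outer loop
      vertex 10.500 13.062 0.000
      vertex 3.500 13.062 0.000
      vertex 3.500 13.062 13.000
    endloop
  endfacet
  facet normal 0.0000 1.0000 0.0000
    outer loop
      vertex 10.500 13.062 0.000
      vertex 3.500 13.062 13.000
      vertex 10.500 13.062 13.000
    endloop
  endfacet
  facet normal -0.8660 0.5000 0.0000
    outer loop
      vertex 3.500 13.062 0.000
      vertex 0.000 7.000 0.000
      vertex 0.000 7.000 13.000
    endloop
  endfacet
  facet normal -0.8660 0.5000 0.0000
    outer loop
      vertex 3.500 13.062 0.000
      vertex 0.000 7.000 13.000
      vertex 3.500 13.062 13.000
    endloop
  endfacet
  facet normal -0.8660 -0.5000 0.0000
    outer loop
      vertex 0.000 7.000 0.000
      vertex 3.500 0.938 0.000
      vertex 3.500 0.938 13.000
    endloop
  endfacet
  facet normal -0.8660 -0.5000 0.0000
    outer loop
      vertex 0.000 7.000 0.000
      vertex 3.500 0.938 13.000
      vertex 0.000 7.000 13.000
    endloop
  endfacet
  facet normal 0.0000 -1.0000 0.0000
    outer loop
      vertex 3.500 0.938 0.000
      vertex 10.500 0.938 0.000
      vertex 10.500 0.938 13.000
    endloop
  endfacet
  facet normal 0.0000 -1.0000 0.0000
    outer loop
      vertex 3.500 0.938 0.000
      vertex 10.500 0.938 13.000
      vertex 3.500 0.938 13.000
    endloop
  endfacet
  facet normal 0.8660 -0.5000 0.0000
    outer loop
      vertex 10.500 0.938 0.000
      vertex 14.000 7.000 0.000
      vertex 14.000 7.000 13.000
    endloop
  endfacet
  facet normal 0.8660 -0.5000 0.0000
    outer loop
      vertex 10.500 0.938 0.000
      vertex 14.000 7.000 13.000
      vertex 10.500 0.938 13.000
    endloop
  endfacet
endsolid part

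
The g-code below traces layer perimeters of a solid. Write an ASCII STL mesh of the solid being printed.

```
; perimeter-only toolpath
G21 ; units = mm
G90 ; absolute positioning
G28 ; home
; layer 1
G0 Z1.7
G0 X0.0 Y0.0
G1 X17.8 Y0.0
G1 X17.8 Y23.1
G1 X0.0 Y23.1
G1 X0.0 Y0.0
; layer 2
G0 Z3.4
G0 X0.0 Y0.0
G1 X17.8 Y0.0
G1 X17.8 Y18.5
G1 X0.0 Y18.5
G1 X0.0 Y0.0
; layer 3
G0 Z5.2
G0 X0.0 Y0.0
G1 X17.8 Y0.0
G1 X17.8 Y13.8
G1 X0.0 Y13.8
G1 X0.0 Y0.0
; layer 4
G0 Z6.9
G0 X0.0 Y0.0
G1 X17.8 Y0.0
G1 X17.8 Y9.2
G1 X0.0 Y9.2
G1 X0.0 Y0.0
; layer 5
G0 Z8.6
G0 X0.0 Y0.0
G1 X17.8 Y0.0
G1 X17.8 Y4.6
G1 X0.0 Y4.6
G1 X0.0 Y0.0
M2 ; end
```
solid part
  facet normal 0.0000 0.0000 -1.0000
    outer loop
      vertex 17.8 27.7 0.0
      vertex 17.8 0.0 0.0
      vertex 0.0 0.0 0.0
    endloop
  endfacet
  facet normal 0.0000 0.0000 -1.0000
    outer loop
      vertex 0.0 27.7 0.0
      vertex 17.8 27.7 0.0
      vertex 0.0 0.0 0.0
    endloop
  endfacet
  facet normal 0.0000 -1.0000 0.0000
    outer loop
      vertex 0.0 0.0 0.0
      vertex 17.8 0.0 0.0
      vertex 17.8 0.0 10.3
    endloop
  endfacet
  facet normal 0.0000 -1.0000 0.0000
    outer loop
      vertex 0.0 0.0 0.0
      vertex 17.8 0.0 10.3
      vertex 0.0 0.0 10.3
    endloop
  endfacet
  facet normal 0.0000 0.3485 0.9373
    outer loop
      vertex 0.0 0.0 10.3
      vertex 17.8 0.0 10.3
      vertex 17.8 27.7 0.0
    endloop
  endfacet
  facet normal 0.0000 0.3485 0.9373
    outer loop
      vertex 0.0 0.0 10.3
      vertex 17.8 27.7 0.0
      vertex 0.0 27.7 0.0
    endloop
  endfacet
  facet normal -1.0000 0.0000 0.0000
    outer loop
      vertex 0.0 0.0 10.3
      vertex 0.0 27.7 0.0
      vertex 0.0 0.0 0.0
    endloop
  endfacet
  facet normal 1.0000 0.0000 0.0000
    outer loop
      vertex 17.8 0.0 0.0
      vertex 17.8 27.7 0.0
      vertex 17.8 0.0 10.3
    endloop
  endfacet
endsolid part

The G0 Z moves step by Δz≈1.7 mm. The G1 loops shrink linearly with z, so the solid tapers from its base footprint up to z≈10.3. Closing with a flat bottom cap and the tapered top and triangulating gives 8 facets — a wedge (ramp): 17.8 × 27.7 mm base, rising to 10.3 mm along the y=0 edge and sloping linearly to z=0 at y=27.7.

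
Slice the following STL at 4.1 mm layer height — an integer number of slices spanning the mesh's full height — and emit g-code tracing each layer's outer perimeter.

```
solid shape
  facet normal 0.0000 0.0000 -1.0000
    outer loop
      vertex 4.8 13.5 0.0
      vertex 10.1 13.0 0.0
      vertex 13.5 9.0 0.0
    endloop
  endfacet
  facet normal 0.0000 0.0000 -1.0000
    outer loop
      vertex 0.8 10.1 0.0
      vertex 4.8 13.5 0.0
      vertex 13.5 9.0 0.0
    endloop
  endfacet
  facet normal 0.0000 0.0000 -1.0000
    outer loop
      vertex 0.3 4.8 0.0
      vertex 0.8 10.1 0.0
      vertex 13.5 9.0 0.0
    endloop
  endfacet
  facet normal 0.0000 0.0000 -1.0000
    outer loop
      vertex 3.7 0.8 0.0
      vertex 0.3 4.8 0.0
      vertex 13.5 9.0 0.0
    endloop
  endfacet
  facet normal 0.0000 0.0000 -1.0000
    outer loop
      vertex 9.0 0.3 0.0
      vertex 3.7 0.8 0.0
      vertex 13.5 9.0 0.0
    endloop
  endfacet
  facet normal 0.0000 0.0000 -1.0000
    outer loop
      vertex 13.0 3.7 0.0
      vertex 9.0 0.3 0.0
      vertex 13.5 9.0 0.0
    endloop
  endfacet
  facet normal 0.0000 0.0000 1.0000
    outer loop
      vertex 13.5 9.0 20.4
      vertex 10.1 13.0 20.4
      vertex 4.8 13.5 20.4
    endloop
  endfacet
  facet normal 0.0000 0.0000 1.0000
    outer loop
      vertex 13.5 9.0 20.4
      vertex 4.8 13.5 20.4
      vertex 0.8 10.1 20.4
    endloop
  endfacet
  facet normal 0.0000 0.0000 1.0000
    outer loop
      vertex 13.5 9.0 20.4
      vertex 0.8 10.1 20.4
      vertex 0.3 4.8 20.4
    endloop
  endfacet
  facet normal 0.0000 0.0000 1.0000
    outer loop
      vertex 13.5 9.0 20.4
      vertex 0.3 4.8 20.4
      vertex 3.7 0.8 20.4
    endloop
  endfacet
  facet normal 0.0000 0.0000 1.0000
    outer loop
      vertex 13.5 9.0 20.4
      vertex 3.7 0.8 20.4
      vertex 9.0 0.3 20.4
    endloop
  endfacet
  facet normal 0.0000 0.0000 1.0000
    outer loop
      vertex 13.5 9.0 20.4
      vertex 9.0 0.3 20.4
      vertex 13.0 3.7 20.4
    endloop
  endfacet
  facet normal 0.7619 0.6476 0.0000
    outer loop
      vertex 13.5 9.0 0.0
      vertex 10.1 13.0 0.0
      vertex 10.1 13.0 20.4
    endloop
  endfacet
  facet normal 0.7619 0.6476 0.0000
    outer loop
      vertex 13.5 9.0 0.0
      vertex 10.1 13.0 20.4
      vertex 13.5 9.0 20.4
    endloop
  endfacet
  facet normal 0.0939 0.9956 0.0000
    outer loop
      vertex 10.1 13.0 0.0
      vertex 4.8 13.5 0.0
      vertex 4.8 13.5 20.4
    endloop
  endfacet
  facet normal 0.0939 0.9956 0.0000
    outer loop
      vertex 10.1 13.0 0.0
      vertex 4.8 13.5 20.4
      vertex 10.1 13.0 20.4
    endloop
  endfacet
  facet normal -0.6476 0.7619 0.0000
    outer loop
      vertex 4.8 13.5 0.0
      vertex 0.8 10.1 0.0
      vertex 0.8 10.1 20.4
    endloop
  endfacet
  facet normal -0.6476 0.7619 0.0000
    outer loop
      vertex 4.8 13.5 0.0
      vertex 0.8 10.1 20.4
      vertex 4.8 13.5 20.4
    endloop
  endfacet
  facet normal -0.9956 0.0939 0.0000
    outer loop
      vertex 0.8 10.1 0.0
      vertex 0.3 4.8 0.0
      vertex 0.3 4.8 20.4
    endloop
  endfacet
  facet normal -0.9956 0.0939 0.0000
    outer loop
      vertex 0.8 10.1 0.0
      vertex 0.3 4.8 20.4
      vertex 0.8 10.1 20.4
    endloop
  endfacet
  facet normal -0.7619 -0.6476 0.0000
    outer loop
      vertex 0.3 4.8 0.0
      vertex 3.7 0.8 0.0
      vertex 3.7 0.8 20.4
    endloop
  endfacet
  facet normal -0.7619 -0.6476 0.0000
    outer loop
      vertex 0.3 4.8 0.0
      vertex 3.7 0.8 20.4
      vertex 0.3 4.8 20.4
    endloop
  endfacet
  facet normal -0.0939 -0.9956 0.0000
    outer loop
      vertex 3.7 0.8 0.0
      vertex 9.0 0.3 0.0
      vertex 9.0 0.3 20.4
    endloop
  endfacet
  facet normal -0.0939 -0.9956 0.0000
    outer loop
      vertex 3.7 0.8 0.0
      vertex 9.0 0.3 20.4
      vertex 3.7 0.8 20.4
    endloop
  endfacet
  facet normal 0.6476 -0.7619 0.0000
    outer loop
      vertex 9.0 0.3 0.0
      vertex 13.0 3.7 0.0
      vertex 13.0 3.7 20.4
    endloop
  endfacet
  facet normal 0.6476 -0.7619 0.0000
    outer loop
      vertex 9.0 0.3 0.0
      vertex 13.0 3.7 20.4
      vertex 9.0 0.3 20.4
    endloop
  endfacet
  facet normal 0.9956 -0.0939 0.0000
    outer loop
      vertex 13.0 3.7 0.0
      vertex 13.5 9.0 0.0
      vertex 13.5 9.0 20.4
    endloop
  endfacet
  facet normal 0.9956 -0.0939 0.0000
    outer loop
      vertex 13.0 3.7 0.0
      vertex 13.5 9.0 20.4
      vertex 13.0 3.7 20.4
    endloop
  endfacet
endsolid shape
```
; perimeter-only toolpath
G21 ; units = mm
G90 ; absolute positioning
G28 ; home
; layer 1
G0 Z4.1
G0 X13.5 Y9.0
G1 X10.1 Y13.0
G1 X4.8 Y13.5
G1 X0.8 Y10.1
G1 X0.3 Y4.8
G1 X3.7 Y0.8
G1 X9.0 Y0.3
G1 X13.0 Y3.7
G1 X13.5 Y9.0
; layer 2
G0 Z8.2
G0 X13.5 Y9.0
G1 X10.1 Y13.0
G1 X4.8 Y13.5
G1 X0.8 Y10.1
G1 X0.3 Y4.8
G1 X3.7 Y0.8
G1 X9.0 Y0.3
G1 X13.0 Y3.7
G1 X13.5 Y9.0
; layer 3
G0 Z12.2
G0 X13.5 Y9.0
G1 X10.1 Y13.0
G1 X4.8 Y13.5
G1 X0.8 Y10.1
G1 X0.3 Y4.8
G1 X3.7 Y0.8
G1 X9.0 Y0.3
G1 X13.0 Y3.7
G1 X13.5 Y9.0
; layer 4
G0 Z16.3
G0 X13.5 Y9.0
G1 X10.1 Y13.0
G1 X4.8 Y13.5
G1 X0.8 Y10.1
G1 X0.3 Y4.8
G1 X3.7 Y0.8
G1 X9.0 Y0.3
G1 X13.0 Y3.7
G1 X13.5 Y9.0
; layer 5
G0 Z20.4
G0 X13.5 Y9.0
G1 X10.1 Y13.0
G1 X4.8 Y13.5
G1 X0.8 Y10.1
G1 X0.3 Y4.8
G1 X3.7 Y0.8
G1 X9.0 Y0.3
G1 X13.0 Y3.7
G1 X13.5 Y9.0
M2 ; end

The solid is a regular 8-sided prism (a cylinder approximated with 8 flat sides), circumscribed radius ≈ 6.9 mm, height ≈ 20.4 mm. Slicing at Δz = 4.1 mm — 5 equal slices spanning the solid's height, so layer i sits at z = i·h/5 — gives 5 non-empty perimeters. Each is a 8-segment closed polygon; G0 lifts to the layer z and rapids to the start vertex, then G1 traces the edges.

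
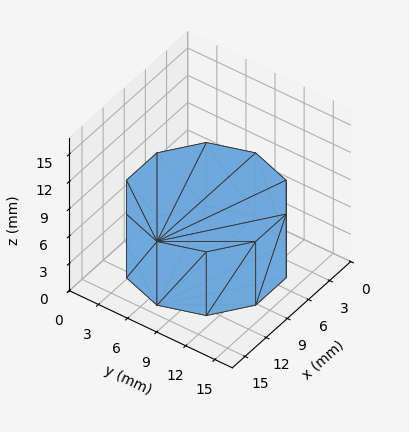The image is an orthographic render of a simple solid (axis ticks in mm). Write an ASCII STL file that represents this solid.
Reading the render: the shape is a regular 10-sided prism (a cylinder approximated with 10 flat sides), circumscribed radius ≈ 7 mm, height ≈ 7 mm (dimensions read to the nearest mm from the axis ticks). For the STL, each face is triangulated and given an outward normal.

solid part
  facet normal 0.0000 0.0000 -1.0000
    outer loop
      vertex 9.16 13.66 0.00
      vertex 12.66 11.11 0.00
      vertex 14.00 7.00 0.00
    endloop
  endfacet
  facet normal 0.0000 0.0000 -1.0000
    outer loop
      vertex 4.84 13.66 0.00
      vertex 9.16 13.66 0.00
      vertex 14.00 7.00 0.00
    endloop
  endfacet
  facet normal 0.0000 0.0000 -1.0000
    outer loop
      vertex 1.34 11.11 0.00
      vertex 4.84 13.66 0.00
      vertex 14.00 7.00 0.00
    endloop
  endfacet
  facet normal 0.0000 0.0000 -1.0000
    outer loop
      vertex 0.00 7.00 0.00
      vertex 1.34 11.11 0.00
      vertex 14.00 7.00 0.00
    endloop
  endfacet
  facet normal 0.0000 0.0000 -1.0000
    outer loop
      vertex 1.34 2.89 0.00
      vertex 0.00 7.00 0.00
      vertex 14.00 7.00 0.00
    endloop
  endfacet
  facet normal 0.0000 0.0000 -1.0000
    outer loop
      vertex 4.84 0.34 0.00
      vertex 1.34 2.89 0.00
      vertex 14.00 7.00 0.00
    endloop
  endfacet
  facet normal 0.0000 0.0000 -1.0000
    outer loop
      vertex 9.16 0.34 0.00
      vertex 4.84 0.34 0.00
      vertex 14.00 7.00 0.00
    endloop
  endfacet
  facet normal 0.0000 0.0000 -1.0000
    outer loop
      vertex 12.66 2.89 0.00
      vertex 9.16 0.34 0.00
      vertex 14.00 7.00 0.00
    endloop
  endfacet
  facet normal 0.0000 0.0000 1.0000
    outer loop
      vertex 14.00 7.00 7.00
      vertex 12.66 11.11 7.00
      vertex 9.16 13.66 7.00
    endloop
  endfacet
  facet normal 0.0000 0.0000 1.0000
    outer loop
      vertex 14.00 7.00 7.00
      vertex 9.16 13.66 7.00
      vertex 4.84 13.66 7.00
    endloop
  endfacet
  facet normal 0.0000 0.0000 1.0000
    outer loop
      vertex 14.00 7.00 7.00
      vertex 4.84 13.66 7.00
      vertex 1.34 11.11 7.00
    endloop
  endfacet
  facet normal 0.0000 0.0000 1.0000
    outer loop
      vertex 14.00 7.00 7.00
      vertex 1.34 11.11 7.00
      vertex 0.00 7.00 7.00
    endloop
  endfacet
  facet normal 0.0000 0.0000 1.0000
    outer loop
      vertex 14.00 7.00 7.00
      vertex 0.00 7.00 7.00
      vertex 1.34 2.89 7.00
    endloop
  endfacet
  facet normal 0.0000 0.0000 1.0000
    outer loop
      vertex 14.00 7.00 7.00
      vertex 1.34 2.89 7.00
      vertex 4.84 0.34 7.00
    endloop
  endfacet
  facet normal 0.0000 0.0000 1.0000
    outer loop
      vertex 14.00 7.00 7.00
      vertex 4.84 0.34 7.00
      vertex 9.16 0.34 7.00
    endloop
  endfacet
  facet normal 0.0000 0.0000 1.0000
    outer loop
      vertex 14.00 7.00 7.00
      vertex 9.16 0.34 7.00
      vertex 12.66 2.89 7.00
    endloop
  endfacet
  facet normal 0.9507 0.3100 0.0000
    outer loop
      vertex 14.00 7.00 0.00
      vertex 12.66 11.11 0.00
      vertex 12.66 11.11 7.00
    endloop
  endfacet
  facet normal 0.9507 0.3100 0.0000
    outer loop
      vertex 14.00 7.00 0.00
      vertex 12.66 11.11 7.00
      vertex 14.00 7.00 7.00
    endloop
  endfacet
  facet normal 0.5889 0.8082 0.0000
    outer loop
      vertex 12.66 11.11 0.00
      vertex 9.16 13.66 0.00
      vertex 9.16 13.66 7.00
    endloop
  endfacet
  facet normal 0.5889 0.8082 0.0000
    outer loop
      vertex 12.66 11.11 0.00
      vertex 9.16 13.66 7.00
      vertex 12.66 11.11 7.00
    endloop
  endfacet
  facet normal 0.0000 1.0000 0.0000
    outer loop
      vertex 9.16 13.66 0.00
      vertex 4.84 13.66 0.00
      vertex 4.84 13.66 7.00
    endloop
  endfacet
  facet normal 0.0000 1.0000 0.0000
    outer loop
      vertex 9.16 13.66 0.00
      vertex 4.84 13.66 7.00
      vertex 9.16 13.66 7.00
    endloop
  endfacet
  facet normal -0.5889 0.8082 0.0000
    outer loop
      vertex 4.84 13.66 0.00
      vertex 1.34 11.11 0.00
      vertex 1.34 11.11 7.00
    endloop
  endfacet
  facet normal -0.5889 0.8082 0.0000
    outer loop
      vertex 4.84 13.66 0.00
      vertex 1.34 11.11 7.00
      vertex 4.84 13.66 7.00
    endloop
  endfacet
  facet normal -0.9507 0.3100 0.0000
    outer loop
      vertex 1.34 11.11 0.00
      vertex 0.00 7.00 0.00
      vertex 0.00 7.00 7.00
    endloop
  endfacet
  facet normal -0.9507 0.3100 0.0000
    outer loop
      vertex 1.34 11.11 0.00
      vertex 0.00 7.00 7.00
      vertex 1.34 11.11 7.00
    endloop
  endfacet
  facet normal -0.9507 -0.3100 0.0000
    outer loop
      vertex 0.00 7.00 0.00
      vertex 1.34 2.89 0.00
      vertex 1.34 2.89 7.00
    endloop
  endfacet
  facet normal -0.9507 -0.3100 0.0000
    outer loop
      vertex 0.00 7.00 0.00
      vertex 1.34 2.89 7.00
      vertex 0.00 7.00 7.00
    endloop
  endfacet
  facet normal -0.5889 -0.8082 0.0000
    outer loop
      vertex 1.34 2.89 0.00
      vertex 4.84 0.34 0.00
      vertex 4.84 0.34 7.00
    endloop
  endfacet
  facet normal -0.5889 -0.8082 0.0000
    outer loop
      vertex 1.34 2.89 0.00
      vertex 4.84 0.34 7.00
      vertex 1.34 2.89 7.00
    endloop
  endfacet
  facet normal 0.0000 -1.0000 0.0000
    outer loop
      vertex 4.84 0.34 0.00
      vertex 9.16 0.34 0.00
      vertex 9.16 0.34 7.00
    endloop
  endfacet
  facet normal 0.0000 -1.0000 0.0000
    outer loop
      vertex 4.84 0.34 0.00
      vertex 9.16 0.34 7.00
      vertex 4.84 0.34 7.00
    endloop
  endfacet
  facet normal 0.5889 -0.8082 0.0000
    outer loop
      vertex 9.16 0.34 0.00
      vertex 12.66 2.89 0.00
      vertex 12.66 2.89 7.00
    endloop
  endfacet
  facet normal 0.5889 -0.8082 0.0000
    outer loop
      vertex 9.16 0.34 0.00
      vertex 12.66 2.89 7.00
      vertex 9.16 0.34 7.00
    endloop
  endfacet
  facet normal 0.9507 -0.3100 0.0000
    outer loop
      vertex 12.66 2.89 0.00
      vertex 14.00 7.00 0.00
      vertex 14.00 7.00 7.00
    endloop
  endfacet
  facet normal 0.9507 -0.3100 0.0000
    outer loop
      vertex 12.66 2.89 0.00
      vertex 14.00 7.00 7.00
      vertex 12.66 2.89 7.00
    endloop
  endfacet
endsolid part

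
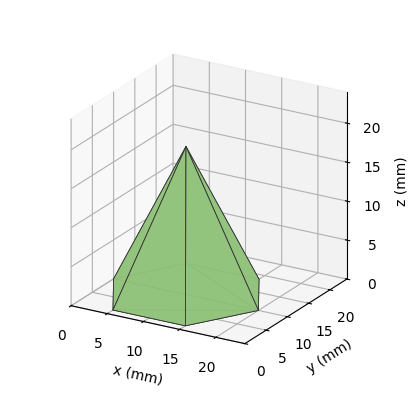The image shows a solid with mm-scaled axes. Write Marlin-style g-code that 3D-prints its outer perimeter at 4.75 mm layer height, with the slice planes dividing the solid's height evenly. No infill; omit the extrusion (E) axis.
Reading the render: the shape is a regular 6-sided pyramid, base circumscribed radius ≈ 10 mm, apex at z ≈ 19 mm (dimensions read to the nearest mm from the axis ticks). For the g-code, the solid's height is divided into equal slices at the stated Δz and each level perimeter traced with G1 moves after a G0 lift.

; perimeter-only toolpath
G21 ; units = mm
G90 ; absolute positioning
G28 ; home
; layer 1
G0 Z4.75
G0 X17.50 Y10.00
G1 X13.75 Y16.50
G1 X6.25 Y16.50
G1 X2.50 Y10.00
G1 X6.25 Y3.50
G1 X13.75 Y3.50
G1 X17.50 Y10.00
; layer 2
G0 Z9.50
G0 X15.00 Y10.00
G1 X12.50 Y14.33
G1 X7.50 Y14.33
G1 X5.00 Y10.00
G1 X7.50 Y5.67
G1 X12.50 Y5.67
G1 X15.00 Y10.00
; layer 3
G0 Z14.25
G0 X12.50 Y10.00
G1 X11.25 Y12.16
G1 X8.75 Y12.16
G1 X7.50 Y10.00
G1 X8.75 Y7.83
G1 X11.25 Y7.83
G1 X12.50 Y10.00
M2 ; end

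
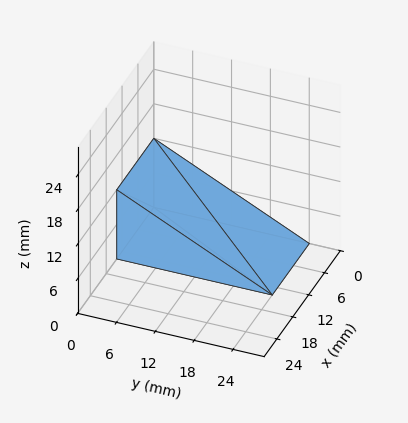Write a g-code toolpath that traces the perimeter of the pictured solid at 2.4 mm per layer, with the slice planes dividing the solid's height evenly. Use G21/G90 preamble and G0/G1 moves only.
Reading the render: the shape is a wedge (ramp): 14 × 24 mm base, rising to 12 mm along the y=0 edge and sloping linearly to z=0 at y=24 (dimensions read to the nearest mm from the axis ticks). For the g-code, the solid's height is divided into equal slices at the stated Δz and each level perimeter traced with G1 moves after a G0 lift.

; perimeter-only toolpath
G21 ; units = mm
G90 ; absolute positioning
G28 ; home
; layer 1
G0 Z2.4
G0 X0.0 Y0.0
G1 X14.0 Y0.0
G1 X14.0 Y19.2
G1 X0.0 Y19.2
G1 X0.0 Y0.0
; layer 2
G0 Z4.8
G0 X0.0 Y0.0
G1 X14.0 Y0.0
G1 X14.0 Y14.4
G1 X0.0 Y14.4
G1 X0.0 Y0.0
; layer 3
G0 Z7.2
G0 X0.0 Y0.0
G1 X14.0 Y0.0
G1 X14.0 Y9.6
G1 X0.0 Y9.6
G1 X0.0 Y0.0
; layer 4
G0 Z9.6
G0 X0.0 Y0.0
G1 X14.0 Y0.0
G1 X14.0 Y4.8
G1 X0.0 Y4.8
G1 X0.0 Y0.0
M2 ; end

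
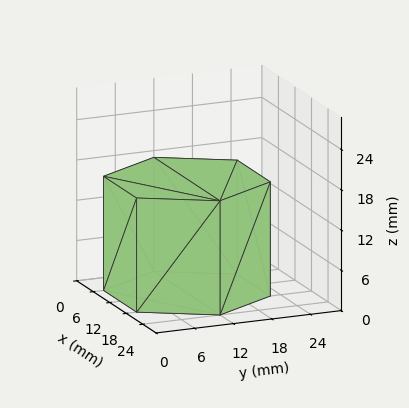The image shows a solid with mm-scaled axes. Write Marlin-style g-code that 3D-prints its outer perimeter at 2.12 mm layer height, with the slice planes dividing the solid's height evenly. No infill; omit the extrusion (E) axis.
Reading the render: the shape is a regular 6-sided prism (a cylinder approximated with 6 flat sides), circumscribed radius ≈ 12 mm, height ≈ 17 mm (dimensions read to the nearest mm from the axis ticks). For the g-code, the solid's height is divided into equal slices at the stated Δz and each level perimeter traced with G1 moves after a G0 lift.

; perimeter-only toolpath
G21 ; units = mm
G90 ; absolute positioning
G28 ; home
; layer 1
G0 Z2.12
G0 X24.00 Y12.00
G1 X18.00 Y22.39
G1 X6.00 Y22.39
G1 X0.00 Y12.00
G1 X6.00 Y1.61
G1 X18.00 Y1.61
G1 X24.00 Y12.00
; layer 2
G0 Z4.25
G0 X24.00 Y12.00
G1 X18.00 Y22.39
G1 X6.00 Y22.39
G1 X0.00 Y12.00
G1 X6.00 Y1.61
G1 X18.00 Y1.61
G1 X24.00 Y12.00
; layer 3
G0 Z6.38
G0 X24.00 Y12.00
G1 X18.00 Y22.39
G1 X6.00 Y22.39
G1 X0.00 Y12.00
G1 X6.00 Y1.61
G1 X18.00 Y1.61
G1 X24.00 Y12.00
; layer 4
G0 Z8.50
G0 X24.00 Y12.00
G1 X18.00 Y22.39
G1 X6.00 Y22.39
G1 X0.00 Y12.00
G1 X6.00 Y1.61
G1 X18.00 Y1.61
G1 X24.00 Y12.00
; layer 5
G0 Z10.62
G0 X24.00 Y12.00
G1 X18.00 Y22.39
G1 X6.00 Y22.39
G1 X0.00 Y12.00
G1 X6.00 Y1.61
G1 X18.00 Y1.61
G1 X24.00 Y12.00
; layer 6
G0 Z12.75
G0 X24.00 Y12.00
G1 X18.00 Y22.39
G1 X6.00 Y22.39
G1 X0.00 Y12.00
G1 X6.00 Y1.61
G1 X18.00 Y1.61
G1 X24.00 Y12.00
; layer 7
G0 Z14.88
G0 X24.00 Y12.00
G1 X18.00 Y22.39
G1 X6.00 Y22.39
G1 X0.00 Y12.00
G1 X6.00 Y1.61
G1 X18.00 Y1.61
G1 X24.00 Y12.00
; layer 8
G0 Z17.00
G0 X24.00 Y12.00
G1 X18.00 Y22.39
G1 X6.00 Y22.39
G1 X0.00 Y12.00
G1 X6.00 Y1.61
G1 X18.00 Y1.61
G1 X24.00 Y12.00
M2 ; end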